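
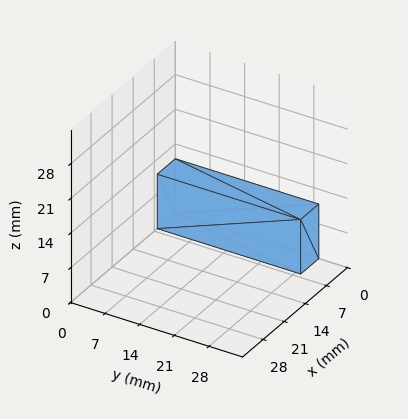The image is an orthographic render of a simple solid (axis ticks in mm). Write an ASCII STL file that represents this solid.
Reading the render: the shape is a rectangular box, roughly 6 × 29 mm footprint and 11 mm tall (dimensions read to the nearest mm from the axis ticks). For the STL, each face is triangulated and given an outward normal.

solid part
  facet normal 0.0000 0.0000 -1.0000
    outer loop
      vertex 6.0 29.0 0.0
      vertex 6.0 0.0 0.0
      vertex 0.0 0.0 0.0
    endloop
  endfacet
  facet normal 0.0000 0.0000 -1.0000
    outer loop
      vertex 0.0 29.0 0.0
      vertex 6.0 29.0 0.0
      vertex 0.0 0.0 0.0
    endloop
  endfacet
  facet normal 0.0000 0.0000 1.0000
    outer loop
      vertex 0.0 0.0 11.0
      vertex 6.0 0.0 11.0
      vertex 6.0 29.0 11.0
    endloop
  endfacet
  facet normal 0.0000 0.0000 1.0000
    outer loop
      vertex 0.0 0.0 11.0
      vertex 6.0 29.0 11.0
      vertex 0.0 29.0 11.0
    endloop
  endfacet
  facet normal 0.0000 -1.0000 0.0000
    outer loop
      vertex 0.0 0.0 0.0
      vertex 6.0 0.0 0.0
      vertex 6.0 0.0 11.0
    endloop
  endfacet
  facet normal 0.0000 -1.0000 0.0000
    outer loop
      vertex 0.0 0.0 0.0
      vertex 6.0 0.0 11.0
      vertex 0.0 0.0 11.0
    endloop
  endfacet
  facet normal 0.0000 1.0000 0.0000
    outer loop
      vertex 6.0 29.0 11.0
      vertex 6.0 29.0 0.0
      vertex 0.0 29.0 0.0
    endloop
  endfacet
  facet normal 0.0000 1.0000 0.0000
    outer loop
      vertex 0.0 29.0 11.0
      vertex 6.0 29.0 11.0
      vertex 0.0 29.0 0.0
    endloop
  endfacet
  facet normal -1.0000 0.0000 0.0000
    outer loop
      vertex 0.0 29.0 11.0
      vertex 0.0 29.0 0.0
      vertex 0.0 0.0 0.0
    endloop
  endfacet
  facet normal -1.0000 0.0000 0.0000
    outer loop
      vertex 0.0 0.0 11.0
      vertex 0.0 29.0 11.0
      vertex 0.0 0.0 0.0
    endloop
  endfacet
  facet normal 1.0000 0.0000 0.0000
    outer loop
      vertex 6.0 0.0 0.0
      vertex 6.0 29.0 0.0
      vertex 6.0 29.0 11.0
    endloop
  endfacet
  facet normal 1.0000 0.0000 0.0000
    outer loop
      vertex 6.0 0.0 0.0
      vertex 6.0 29.0 11.0
      vertex 6.0 0.0 11.0
    endloop
  endfacet
endsolid part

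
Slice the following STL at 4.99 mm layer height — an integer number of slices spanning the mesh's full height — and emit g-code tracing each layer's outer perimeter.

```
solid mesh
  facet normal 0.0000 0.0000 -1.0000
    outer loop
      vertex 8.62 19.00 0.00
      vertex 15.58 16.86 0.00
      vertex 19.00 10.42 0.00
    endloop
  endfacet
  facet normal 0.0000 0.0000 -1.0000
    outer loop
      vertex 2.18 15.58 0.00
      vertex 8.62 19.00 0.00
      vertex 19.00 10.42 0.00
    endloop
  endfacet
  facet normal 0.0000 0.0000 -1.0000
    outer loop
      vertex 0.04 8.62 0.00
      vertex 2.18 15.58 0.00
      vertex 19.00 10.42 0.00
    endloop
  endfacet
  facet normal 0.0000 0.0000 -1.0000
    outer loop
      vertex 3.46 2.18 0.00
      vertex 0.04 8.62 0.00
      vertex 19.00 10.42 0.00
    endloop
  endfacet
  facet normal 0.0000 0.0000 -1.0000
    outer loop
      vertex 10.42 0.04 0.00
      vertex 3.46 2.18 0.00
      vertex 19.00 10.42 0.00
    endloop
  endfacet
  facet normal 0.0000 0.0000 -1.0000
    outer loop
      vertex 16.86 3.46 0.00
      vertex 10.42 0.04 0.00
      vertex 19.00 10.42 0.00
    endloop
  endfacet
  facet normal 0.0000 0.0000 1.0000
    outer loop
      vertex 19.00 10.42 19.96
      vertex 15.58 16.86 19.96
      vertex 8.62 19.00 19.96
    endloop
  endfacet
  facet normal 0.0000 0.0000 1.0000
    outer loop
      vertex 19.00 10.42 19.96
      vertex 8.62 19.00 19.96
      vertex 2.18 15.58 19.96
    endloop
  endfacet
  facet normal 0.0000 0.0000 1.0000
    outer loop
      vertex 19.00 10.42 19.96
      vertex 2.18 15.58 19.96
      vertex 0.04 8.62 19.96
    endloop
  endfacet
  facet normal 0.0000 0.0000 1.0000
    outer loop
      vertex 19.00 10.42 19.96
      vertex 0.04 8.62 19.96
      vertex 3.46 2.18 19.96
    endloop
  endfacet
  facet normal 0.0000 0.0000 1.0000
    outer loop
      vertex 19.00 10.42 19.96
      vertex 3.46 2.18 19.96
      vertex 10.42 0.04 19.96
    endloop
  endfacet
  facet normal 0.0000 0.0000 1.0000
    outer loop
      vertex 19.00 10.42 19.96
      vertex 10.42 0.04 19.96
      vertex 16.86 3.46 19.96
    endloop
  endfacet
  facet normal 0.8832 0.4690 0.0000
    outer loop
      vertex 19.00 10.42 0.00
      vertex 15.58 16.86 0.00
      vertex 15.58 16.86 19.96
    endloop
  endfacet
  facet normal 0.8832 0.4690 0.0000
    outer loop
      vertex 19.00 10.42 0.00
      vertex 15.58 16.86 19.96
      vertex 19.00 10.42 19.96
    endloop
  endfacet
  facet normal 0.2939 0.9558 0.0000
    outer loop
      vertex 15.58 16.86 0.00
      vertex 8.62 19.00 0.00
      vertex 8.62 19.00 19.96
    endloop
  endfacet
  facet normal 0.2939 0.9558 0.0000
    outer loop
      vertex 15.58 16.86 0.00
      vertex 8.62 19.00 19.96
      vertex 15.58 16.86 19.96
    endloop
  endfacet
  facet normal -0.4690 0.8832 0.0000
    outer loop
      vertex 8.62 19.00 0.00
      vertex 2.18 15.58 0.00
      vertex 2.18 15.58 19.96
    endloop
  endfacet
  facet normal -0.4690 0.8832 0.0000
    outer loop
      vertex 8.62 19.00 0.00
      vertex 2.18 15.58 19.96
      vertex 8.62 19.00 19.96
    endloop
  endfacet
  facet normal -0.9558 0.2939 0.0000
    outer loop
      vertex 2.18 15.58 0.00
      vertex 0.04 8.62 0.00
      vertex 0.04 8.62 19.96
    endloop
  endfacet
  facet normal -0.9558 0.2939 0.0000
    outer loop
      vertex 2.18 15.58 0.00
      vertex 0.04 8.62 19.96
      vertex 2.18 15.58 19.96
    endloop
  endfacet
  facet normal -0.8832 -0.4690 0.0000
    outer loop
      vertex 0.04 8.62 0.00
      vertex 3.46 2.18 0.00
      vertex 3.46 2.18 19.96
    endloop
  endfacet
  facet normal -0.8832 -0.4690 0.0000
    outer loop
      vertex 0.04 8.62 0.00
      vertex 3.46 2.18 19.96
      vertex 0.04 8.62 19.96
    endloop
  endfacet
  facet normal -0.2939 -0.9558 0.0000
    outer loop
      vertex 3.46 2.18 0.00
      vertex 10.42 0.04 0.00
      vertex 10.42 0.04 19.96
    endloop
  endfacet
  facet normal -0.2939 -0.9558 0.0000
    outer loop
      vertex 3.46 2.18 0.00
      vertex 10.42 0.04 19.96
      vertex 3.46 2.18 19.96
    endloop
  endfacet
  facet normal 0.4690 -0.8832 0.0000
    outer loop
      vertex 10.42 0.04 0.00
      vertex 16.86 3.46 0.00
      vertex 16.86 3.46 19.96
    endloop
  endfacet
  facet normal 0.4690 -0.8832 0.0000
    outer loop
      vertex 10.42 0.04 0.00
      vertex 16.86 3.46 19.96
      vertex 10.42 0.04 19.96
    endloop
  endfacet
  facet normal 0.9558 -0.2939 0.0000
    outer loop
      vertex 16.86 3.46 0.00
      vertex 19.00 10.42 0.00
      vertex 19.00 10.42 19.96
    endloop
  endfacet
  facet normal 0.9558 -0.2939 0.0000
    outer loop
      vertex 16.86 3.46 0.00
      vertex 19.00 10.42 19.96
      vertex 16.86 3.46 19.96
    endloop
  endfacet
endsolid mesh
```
; perimeter-only toolpath
G21 ; units = mm
G90 ; absolute positioning
G28 ; home
; layer 1
G0 Z4.99
G0 X19.00 Y10.42
G1 X15.58 Y16.86
G1 X8.62 Y19.00
G1 X2.18 Y15.58
G1 X0.04 Y8.62
G1 X3.46 Y2.18
G1 X10.42 Y0.04
G1 X16.86 Y3.46
G1 X19.00 Y10.42
; layer 2
G0 Z9.98
G0 X19.00 Y10.42
G1 X15.58 Y16.86
G1 X8.62 Y19.00
G1 X2.18 Y15.58
G1 X0.04 Y8.62
G1 X3.46 Y2.18
G1 X10.42 Y0.04
G1 X16.86 Y3.46
G1 X19.00 Y10.42
; layer 3
G0 Z14.97
G0 X19.00 Y10.42
G1 X15.58 Y16.86
G1 X8.62 Y19.00
G1 X2.18 Y15.58
G1 X0.04 Y8.62
G1 X3.46 Y2.18
G1 X10.42 Y0.04
G1 X16.86 Y3.46
G1 X19.00 Y10.42
; layer 4
G0 Z19.96
G0 X19.00 Y10.42
G1 X15.58 Y16.86
G1 X8.62 Y19.00
G1 X2.18 Y15.58
G1 X0.04 Y8.62
G1 X3.46 Y2.18
G1 X10.42 Y0.04
G1 X16.86 Y3.46
G1 X19.00 Y10.42
M2 ; end

The solid is a regular 8-sided prism (a cylinder approximated with 8 flat sides), circumscribed radius ≈ 9.52 mm, height ≈ 20 mm. Slicing at Δz = 4.99 mm — 4 equal slices spanning the solid's height, so layer i sits at z = i·h/4 — gives 4 non-empty perimeters. Each is a 8-segment closed polygon; G0 lifts to the layer z and rapids to the start vertex, then G1 traces the edges.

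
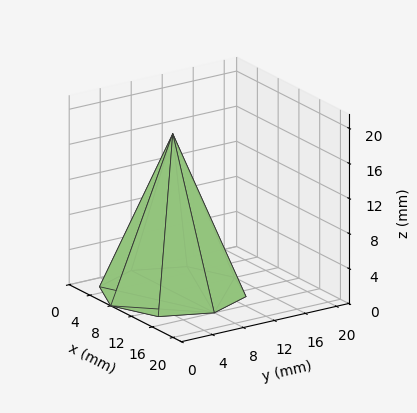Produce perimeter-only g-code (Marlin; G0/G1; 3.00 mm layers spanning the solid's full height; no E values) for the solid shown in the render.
Reading the render: the shape is a regular 8-sided pyramid, base circumscribed radius ≈ 8 mm, apex at z ≈ 18 mm (dimensions read to the nearest mm from the axis ticks). For the g-code, the solid's height is divided into equal slices at the stated Δz and each level perimeter traced with G1 moves after a G0 lift.

; perimeter-only toolpath
G21 ; units = mm
G90 ; absolute positioning
G28 ; home
; layer 1
G0 Z3.00
G0 X14.67 Y8.00
G1 X12.72 Y12.72
G1 X8.00 Y14.67
G1 X3.28 Y12.72
G1 X1.33 Y8.00
G1 X3.28 Y3.28
G1 X8.00 Y1.33
G1 X12.72 Y3.28
G1 X14.67 Y8.00
; layer 2
G0 Z6.00
G0 X13.33 Y8.00
G1 X11.77 Y11.77
G1 X8.00 Y13.33
G1 X4.23 Y11.77
G1 X2.67 Y8.00
G1 X4.23 Y4.23
G1 X8.00 Y2.67
G1 X11.77 Y4.23
G1 X13.33 Y8.00
; layer 3
G0 Z9.00
G0 X12.00 Y8.00
G1 X10.83 Y10.83
G1 X8.00 Y12.00
G1 X5.17 Y10.83
G1 X4.00 Y8.00
G1 X5.17 Y5.17
G1 X8.00 Y4.00
G1 X10.83 Y5.17
G1 X12.00 Y8.00
; layer 4
G0 Z12.00
G0 X10.67 Y8.00
G1 X9.89 Y9.89
G1 X8.00 Y10.67
G1 X6.11 Y9.89
G1 X5.33 Y8.00
G1 X6.11 Y6.11
G1 X8.00 Y5.33
G1 X9.89 Y6.11
G1 X10.67 Y8.00
; layer 5
G0 Z15.00
G0 X9.33 Y8.00
G1 X8.94 Y8.94
G1 X8.00 Y9.33
G1 X7.06 Y8.94
G1 X6.67 Y8.00
G1 X7.06 Y7.06
G1 X8.00 Y6.67
G1 X8.94 Y7.06
G1 X9.33 Y8.00
M2 ; end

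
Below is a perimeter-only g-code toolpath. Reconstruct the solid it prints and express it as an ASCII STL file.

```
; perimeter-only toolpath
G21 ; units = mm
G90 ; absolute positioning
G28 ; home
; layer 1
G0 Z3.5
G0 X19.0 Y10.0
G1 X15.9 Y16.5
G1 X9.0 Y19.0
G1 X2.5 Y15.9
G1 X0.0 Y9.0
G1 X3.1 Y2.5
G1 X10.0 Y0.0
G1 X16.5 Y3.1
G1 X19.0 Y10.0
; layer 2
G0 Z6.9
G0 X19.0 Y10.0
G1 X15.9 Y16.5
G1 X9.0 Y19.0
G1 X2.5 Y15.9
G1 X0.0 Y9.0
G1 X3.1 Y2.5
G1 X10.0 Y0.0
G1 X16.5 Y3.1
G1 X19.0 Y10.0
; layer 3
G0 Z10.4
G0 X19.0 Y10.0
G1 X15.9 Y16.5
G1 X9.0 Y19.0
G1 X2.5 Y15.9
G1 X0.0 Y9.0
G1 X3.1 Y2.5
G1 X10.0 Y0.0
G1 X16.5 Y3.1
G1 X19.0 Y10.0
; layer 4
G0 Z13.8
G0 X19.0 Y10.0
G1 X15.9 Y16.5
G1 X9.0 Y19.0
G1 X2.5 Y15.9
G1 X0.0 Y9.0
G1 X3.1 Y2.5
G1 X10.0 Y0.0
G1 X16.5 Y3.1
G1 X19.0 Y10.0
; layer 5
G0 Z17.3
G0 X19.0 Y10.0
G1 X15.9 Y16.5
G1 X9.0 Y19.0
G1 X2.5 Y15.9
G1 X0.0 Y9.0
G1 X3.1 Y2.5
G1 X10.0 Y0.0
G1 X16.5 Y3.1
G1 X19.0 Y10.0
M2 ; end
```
solid part
  facet normal 0.0000 0.0000 -1.0000
    outer loop
      vertex 9.0 19.0 0.0
      vertex 15.9 16.5 0.0
      vertex 19.0 10.0 0.0
    endloop
  endfacet
  facet normal 0.0000 0.0000 -1.0000
    outer loop
      vertex 2.5 15.9 0.0
      vertex 9.0 19.0 0.0
      vertex 19.0 10.0 0.0
    endloop
  endfacet
  facet normal 0.0000 0.0000 -1.0000
    outer loop
      vertex 0.0 9.0 0.0
      vertex 2.5 15.9 0.0
      vertex 19.0 10.0 0.0
    endloop
  endfacet
  facet normal 0.0000 0.0000 -1.0000
    outer loop
      vertex 3.1 2.5 0.0
      vertex 0.0 9.0 0.0
      vertex 19.0 10.0 0.0
    endloop
  endfacet
  facet normal 0.0000 0.0000 -1.0000
    outer loop
      vertex 10.0 0.0 0.0
      vertex 3.1 2.5 0.0
      vertex 19.0 10.0 0.0
    endloop
  endfacet
  facet normal 0.0000 0.0000 -1.0000
    outer loop
      vertex 16.5 3.1 0.0
      vertex 10.0 0.0 0.0
      vertex 19.0 10.0 0.0
    endloop
  endfacet
  facet normal 0.0000 0.0000 1.0000
    outer loop
      vertex 19.0 10.0 17.3
      vertex 15.9 16.5 17.3
      vertex 9.0 19.0 17.3
    endloop
  endfacet
  facet normal 0.0000 0.0000 1.0000
    outer loop
      vertex 19.0 10.0 17.3
      vertex 9.0 19.0 17.3
      vertex 2.5 15.9 17.3
    endloop
  endfacet
  facet normal 0.0000 0.0000 1.0000
    outer loop
      vertex 19.0 10.0 17.3
      vertex 2.5 15.9 17.3
      vertex 0.0 9.0 17.3
    endloop
  endfacet
  facet normal 0.0000 0.0000 1.0000
    outer loop
      vertex 19.0 10.0 17.3
      vertex 0.0 9.0 17.3
      vertex 3.1 2.5 17.3
    endloop
  endfacet
  facet normal 0.0000 0.0000 1.0000
    outer loop
      vertex 19.0 10.0 17.3
      vertex 3.1 2.5 17.3
      vertex 10.0 0.0 17.3
    endloop
  endfacet
  facet normal 0.0000 0.0000 1.0000
    outer loop
      vertex 19.0 10.0 17.3
      vertex 10.0 0.0 17.3
      vertex 16.5 3.1 17.3
    endloop
  endfacet
  facet normal 0.9026 0.4305 0.0000
    outer loop
      vertex 19.0 10.0 0.0
      vertex 15.9 16.5 0.0
      vertex 15.9 16.5 17.3
    endloop
  endfacet
  facet normal 0.9026 0.4305 0.0000
    outer loop
      vertex 19.0 10.0 0.0
      vertex 15.9 16.5 17.3
      vertex 19.0 10.0 17.3
    endloop
  endfacet
  facet normal 0.3406 0.9402 0.0000
    outer loop
      vertex 15.9 16.5 0.0
      vertex 9.0 19.0 0.0
      vertex 9.0 19.0 17.3
    endloop
  endfacet
  facet normal 0.3406 0.9402 0.0000
    outer loop
      vertex 15.9 16.5 0.0
      vertex 9.0 19.0 17.3
      vertex 15.9 16.5 17.3
    endloop
  endfacet
  facet normal -0.4305 0.9026 0.0000
    outer loop
      vertex 9.0 19.0 0.0
      vertex 2.5 15.9 0.0
      vertex 2.5 15.9 17.3
    endloop
  endfacet
  facet normal -0.4305 0.9026 0.0000
    outer loop
      vertex 9.0 19.0 0.0
      vertex 2.5 15.9 17.3
      vertex 9.0 19.0 17.3
    endloop
  endfacet
  facet normal -0.9402 0.3406 0.0000
    outer loop
      vertex 2.5 15.9 0.0
      vertex 0.0 9.0 0.0
      vertex 0.0 9.0 17.3
    endloop
  endfacet
  facet normal -0.9402 0.3406 0.0000
    outer loop
      vertex 2.5 15.9 0.0
      vertex 0.0 9.0 17.3
      vertex 2.5 15.9 17.3
    endloop
  endfacet
  facet normal -0.9026 -0.4305 0.0000
    outer loop
      vertex 0.0 9.0 0.0
      vertex 3.1 2.5 0.0
      vertex 3.1 2.5 17.3
    endloop
  endfacet
  facet normal -0.9026 -0.4305 0.0000
    outer loop
      vertex 0.0 9.0 0.0
      vertex 3.1 2.5 17.3
      vertex 0.0 9.0 17.3
    endloop
  endfacet
  facet normal -0.3406 -0.9402 0.0000
    outer loop
      vertex 3.1 2.5 0.0
      vertex 10.0 0.0 0.0
      vertex 10.0 0.0 17.3
    endloop
  endfacet
  facet normal -0.3406 -0.9402 0.0000
    outer loop
      vertex 3.1 2.5 0.0
      vertex 10.0 0.0 17.3
      vertex 3.1 2.5 17.3
    endloop
  endfacet
  facet normal 0.4305 -0.9026 0.0000
    outer loop
      vertex 10.0 0.0 0.0
      vertex 16.5 3.1 0.0
      vertex 16.5 3.1 17.3
    endloop
  endfacet
  facet normal 0.4305 -0.9026 0.0000
    outer loop
      vertex 10.0 0.0 0.0
      vertex 16.5 3.1 17.3
      vertex 10.0 0.0 17.3
    endloop
  endfacet
  facet normal 0.9402 -0.3406 0.0000
    outer loop
      vertex 16.5 3.1 0.0
      vertex 19.0 10.0 0.0
      vertex 19.0 10.0 17.3
    endloop
  endfacet
  facet normal 0.9402 -0.3406 0.0000
    outer loop
      vertex 16.5 3.1 0.0
      vertex 19.0 10.0 17.3
      vertex 16.5 3.1 17.3
    endloop
  endfacet
endsolid part

The G0 Z moves step by Δz≈3.5 mm. Every layer's G1 loop is the same polygon, so the solid is a straight extrusion of it from z=0 to z≈17.3. Closing with flat bottom and top caps and triangulating gives 28 facets — a regular 8-sided prism (a cylinder approximated with 8 flat sides), circumscribed radius ≈ 9.5 mm, height ≈ 17.3 mm.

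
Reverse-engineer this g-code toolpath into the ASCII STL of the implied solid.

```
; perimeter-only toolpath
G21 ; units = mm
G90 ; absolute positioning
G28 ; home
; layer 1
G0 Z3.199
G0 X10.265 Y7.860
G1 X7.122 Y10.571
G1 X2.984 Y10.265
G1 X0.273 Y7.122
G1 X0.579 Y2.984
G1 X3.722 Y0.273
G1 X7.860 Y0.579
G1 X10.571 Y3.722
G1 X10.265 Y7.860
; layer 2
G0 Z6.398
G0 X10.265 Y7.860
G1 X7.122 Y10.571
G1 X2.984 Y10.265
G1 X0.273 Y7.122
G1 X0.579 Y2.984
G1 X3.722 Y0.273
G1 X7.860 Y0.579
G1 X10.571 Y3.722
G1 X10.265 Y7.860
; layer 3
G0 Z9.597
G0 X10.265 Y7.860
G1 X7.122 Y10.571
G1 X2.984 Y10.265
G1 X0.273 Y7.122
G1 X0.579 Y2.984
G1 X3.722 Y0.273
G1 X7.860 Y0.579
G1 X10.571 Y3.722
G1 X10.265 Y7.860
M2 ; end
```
solid part
  facet normal 0.0000 0.0000 -1.0000
    outer loop
      vertex 2.984 10.265 0.000
      vertex 7.122 10.571 0.000
      vertex 10.265 7.860 0.000
    endloop
  endfacet
  facet normal 0.0000 0.0000 -1.0000
    outer loop
      vertex 0.273 7.122 0.000
      vertex 2.984 10.265 0.000
      vertex 10.265 7.860 0.000
    endloop
  endfacet
  facet normal 0.0000 0.0000 -1.0000
    outer loop
      vertex 0.579 2.984 0.000
      vertex 0.273 7.122 0.000
      vertex 10.265 7.860 0.000
    endloop
  endfacet
  facet normal 0.0000 0.0000 -1.0000
    outer loop
      vertex 3.722 0.273 0.000
      vertex 0.579 2.984 0.000
      vertex 10.265 7.860 0.000
    endloop
  endfacet
  facet normal 0.0000 0.0000 -1.0000
    outer loop
      vertex 7.860 0.579 0.000
      vertex 3.722 0.273 0.000
      vertex 10.265 7.860 0.000
    endloop
  endfacet
  facet normal 0.0000 0.0000 -1.0000
    outer loop
      vertex 10.571 3.722 0.000
      vertex 7.860 0.579 0.000
      vertex 10.265 7.860 0.000
    endloop
  endfacet
  facet normal 0.0000 0.0000 1.0000
    outer loop
      vertex 10.265 7.860 9.597
      vertex 7.122 10.571 9.597
      vertex 2.984 10.265 9.597
    endloop
  endfacet
  facet normal 0.0000 0.0000 1.0000
    outer loop
      vertex 10.265 7.860 9.597
      vertex 2.984 10.265 9.597
      vertex 0.273 7.122 9.597
    endloop
  endfacet
  facet normal 0.0000 0.0000 1.0000
    outer loop
      vertex 10.265 7.860 9.597
      vertex 0.273 7.122 9.597
      vertex 0.579 2.984 9.597
    endloop
  endfacet
  facet normal 0.0000 0.0000 1.0000
    outer loop
      vertex 10.265 7.860 9.597
      vertex 0.579 2.984 9.597
      vertex 3.722 0.273 9.597
    endloop
  endfacet
  facet normal 0.0000 0.0000 1.0000
    outer loop
      vertex 10.265 7.860 9.597
      vertex 3.722 0.273 9.597
      vertex 7.860 0.579 9.597
    endloop
  endfacet
  facet normal 0.0000 0.0000 1.0000
    outer loop
      vertex 10.265 7.860 9.597
      vertex 7.860 0.579 9.597
      vertex 10.571 3.722 9.597
    endloop
  endfacet
  facet normal 0.6531 0.7572 0.0000
    outer loop
      vertex 10.265 7.860 0.000
      vertex 7.122 10.571 0.000
      vertex 7.122 10.571 9.597
    endloop
  endfacet
  facet normal 0.6531 0.7572 0.0000
    outer loop
      vertex 10.265 7.860 0.000
      vertex 7.122 10.571 9.597
      vertex 10.265 7.860 9.597
    endloop
  endfacet
  facet normal -0.0737 0.9973 0.0000
    outer loop
      vertex 7.122 10.571 0.000
      vertex 2.984 10.265 0.000
      vertex 2.984 10.265 9.597
    endloop
  endfacet
  facet normal -0.0737 0.9973 0.0000
    outer loop
      vertex 7.122 10.571 0.000
      vertex 2.984 10.265 9.597
      vertex 7.122 10.571 9.597
    endloop
  endfacet
  facet normal -0.7572 0.6531 0.0000
    outer loop
      vertex 2.984 10.265 0.000
      vertex 0.273 7.122 0.000
      vertex 0.273 7.122 9.597
    endloop
  endfacet
  facet normal -0.7572 0.6531 0.0000
    outer loop
      vertex 2.984 10.265 0.000
      vertex 0.273 7.122 9.597
      vertex 2.984 10.265 9.597
    endloop
  endfacet
  facet normal -0.9973 -0.0737 0.0000
    outer loop
      vertex 0.273 7.122 0.000
      vertex 0.579 2.984 0.000
      vertex 0.579 2.984 9.597
    endloop
  endfacet
  facet normal -0.9973 -0.0737 0.0000
    outer loop
      vertex 0.273 7.122 0.000
      vertex 0.579 2.984 9.597
      vertex 0.273 7.122 9.597
    endloop
  endfacet
  facet normal -0.6531 -0.7572 0.0000
    outer loop
      vertex 0.579 2.984 0.000
      vertex 3.722 0.273 0.000
      vertex 3.722 0.273 9.597
    endloop
  endfacet
  facet normal -0.6531 -0.7572 0.0000
    outer loop
      vertex 0.579 2.984 0.000
      vertex 3.722 0.273 9.597
      vertex 0.579 2.984 9.597
    endloop
  endfacet
  facet normal 0.0737 -0.9973 0.0000
    outer loop
      vertex 3.722 0.273 0.000
      vertex 7.860 0.579 0.000
      vertex 7.860 0.579 9.597
    endloop
  endfacet
  facet normal 0.0737 -0.9973 0.0000
    outer loop
      vertex 3.722 0.273 0.000
      vertex 7.860 0.579 9.597
      vertex 3.722 0.273 9.597
    endloop
  endfacet
  facet normal 0.7572 -0.6531 0.0000
    outer loop
      vertex 7.860 0.579 0.000
      vertex 10.571 3.722 0.000
      vertex 10.571 3.722 9.597
    endloop
  endfacet
  facet normal 0.7572 -0.6531 0.0000
    outer loop
      vertex 7.860 0.579 0.000
      vertex 10.571 3.722 9.597
      vertex 7.860 0.579 9.597
    endloop
  endfacet
  facet normal 0.9973 0.0737 0.0000
    outer loop
      vertex 10.571 3.722 0.000
      vertex 10.265 7.860 0.000
      vertex 10.265 7.860 9.597
    endloop
  endfacet
  facet normal 0.9973 0.0737 0.0000
    outer loop
      vertex 10.571 3.722 0.000
      vertex 10.265 7.860 9.597
      vertex 10.571 3.722 9.597
    endloop
  endfacet
endsolid part

The G0 Z moves step by Δz≈3.199 mm. Every layer's G1 loop is the same polygon, so the solid is a straight extrusion of it from z=0 to z≈9.6. Closing with flat bottom and top caps and triangulating gives 28 facets — a regular 8-sided prism (a cylinder approximated with 8 flat sides), circumscribed radius ≈ 5.42 mm, height ≈ 9.6 mm.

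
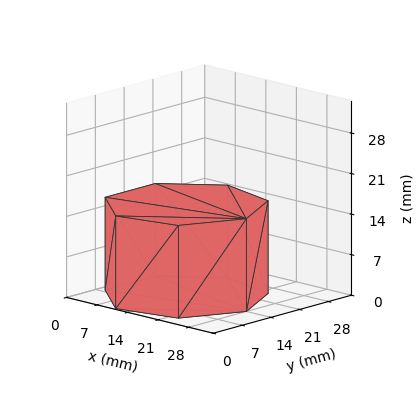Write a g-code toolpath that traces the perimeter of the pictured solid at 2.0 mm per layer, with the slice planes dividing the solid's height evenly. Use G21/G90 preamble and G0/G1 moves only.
Reading the render: the shape is a regular 7-sided prism (a cylinder approximated with 7 flat sides), circumscribed radius ≈ 14 mm, height ≈ 16 mm (dimensions read to the nearest mm from the axis ticks). For the g-code, the solid's height is divided into equal slices at the stated Δz and each level perimeter traced with G1 moves after a G0 lift.

; perimeter-only toolpath
G21 ; units = mm
G90 ; absolute positioning
G28 ; home
; layer 1
G0 Z2.0
G0 X28.0 Y14.0
G1 X22.7 Y24.9
G1 X10.9 Y27.6
G1 X1.4 Y20.1
G1 X1.4 Y7.9
G1 X10.9 Y0.4
G1 X22.7 Y3.1
G1 X28.0 Y14.0
; layer 2
G0 Z4.0
G0 X28.0 Y14.0
G1 X22.7 Y24.9
G1 X10.9 Y27.6
G1 X1.4 Y20.1
G1 X1.4 Y7.9
G1 X10.9 Y0.4
G1 X22.7 Y3.1
G1 X28.0 Y14.0
; layer 3
G0 Z6.0
G0 X28.0 Y14.0
G1 X22.7 Y24.9
G1 X10.9 Y27.6
G1 X1.4 Y20.1
G1 X1.4 Y7.9
G1 X10.9 Y0.4
G1 X22.7 Y3.1
G1 X28.0 Y14.0
; layer 4
G0 Z8.0
G0 X28.0 Y14.0
G1 X22.7 Y24.9
G1 X10.9 Y27.6
G1 X1.4 Y20.1
G1 X1.4 Y7.9
G1 X10.9 Y0.4
G1 X22.7 Y3.1
G1 X28.0 Y14.0
; layer 5
G0 Z10.0
G0 X28.0 Y14.0
G1 X22.7 Y24.9
G1 X10.9 Y27.6
G1 X1.4 Y20.1
G1 X1.4 Y7.9
G1 X10.9 Y0.4
G1 X22.7 Y3.1
G1 X28.0 Y14.0
; layer 6
G0 Z12.0
G0 X28.0 Y14.0
G1 X22.7 Y24.9
G1 X10.9 Y27.6
G1 X1.4 Y20.1
G1 X1.4 Y7.9
G1 X10.9 Y0.4
G1 X22.7 Y3.1
G1 X28.0 Y14.0
; layer 7
G0 Z14.0
G0 X28.0 Y14.0
G1 X22.7 Y24.9
G1 X10.9 Y27.6
G1 X1.4 Y20.1
G1 X1.4 Y7.9
G1 X10.9 Y0.4
G1 X22.7 Y3.1
G1 X28.0 Y14.0
; layer 8
G0 Z16.0
G0 X28.0 Y14.0
G1 X22.7 Y24.9
G1 X10.9 Y27.6
G1 X1.4 Y20.1
G1 X1.4 Y7.9
G1 X10.9 Y0.4
G1 X22.7 Y3.1
G1 X28.0 Y14.0
M2 ; end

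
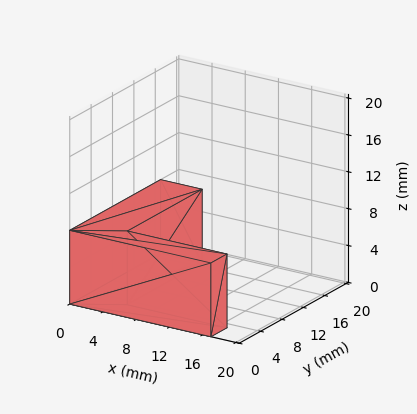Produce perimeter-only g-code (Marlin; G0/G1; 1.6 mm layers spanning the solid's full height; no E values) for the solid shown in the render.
Reading the render: the shape is an L-shaped prism: outer 17 × 17 mm, arm thicknesses ≈ 3 mm (horizontal) and 5 mm (vertical), extruded 8 mm in z (dimensions read to the nearest mm from the axis ticks). For the g-code, the solid's height is divided into equal slices at the stated Δz and each level perimeter traced with G1 moves after a G0 lift.

; perimeter-only toolpath
G21 ; units = mm
G90 ; absolute positioning
G28 ; home
; layer 1
G0 Z1.6
G0 X0.0 Y0.0
G1 X17.0 Y0.0
G1 X17.0 Y3.0
G1 X5.0 Y3.0
G1 X5.0 Y17.0
G1 X0.0 Y17.0
G1 X0.0 Y0.0
; layer 2
G0 Z3.2
G0 X0.0 Y0.0
G1 X17.0 Y0.0
G1 X17.0 Y3.0
G1 X5.0 Y3.0
G1 X5.0 Y17.0
G1 X0.0 Y17.0
G1 X0.0 Y0.0
; layer 3
G0 Z4.8
G0 X0.0 Y0.0
G1 X17.0 Y0.0
G1 X17.0 Y3.0
G1 X5.0 Y3.0
G1 X5.0 Y17.0
G1 X0.0 Y17.0
G1 X0.0 Y0.0
; layer 4
G0 Z6.4
G0 X0.0 Y0.0
G1 X17.0 Y0.0
G1 X17.0 Y3.0
G1 X5.0 Y3.0
G1 X5.0 Y17.0
G1 X0.0 Y17.0
G1 X0.0 Y0.0
; layer 5
G0 Z8.0
G0 X0.0 Y0.0
G1 X17.0 Y0.0
G1 X17.0 Y3.0
G1 X5.0 Y3.0
G1 X5.0 Y17.0
G1 X0.0 Y17.0
G1 X0.0 Y0.0
M2 ; end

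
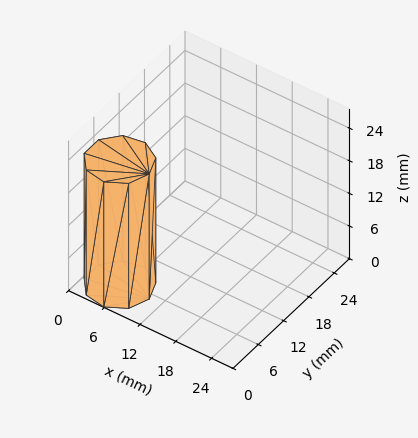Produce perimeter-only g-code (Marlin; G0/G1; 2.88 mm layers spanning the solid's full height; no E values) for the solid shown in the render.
Reading the render: the shape is a regular 9-sided prism (a cylinder approximated with 9 flat sides), circumscribed radius ≈ 5 mm, height ≈ 23 mm (dimensions read to the nearest mm from the axis ticks). For the g-code, the solid's height is divided into equal slices at the stated Δz and each level perimeter traced with G1 moves after a G0 lift.

; perimeter-only toolpath
G21 ; units = mm
G90 ; absolute positioning
G28 ; home
; layer 1
G0 Z2.88
G0 X10.00 Y5.00
G1 X8.83 Y8.21
G1 X5.87 Y9.92
G1 X2.50 Y9.33
G1 X0.30 Y6.71
G1 X0.30 Y3.29
G1 X2.50 Y0.67
G1 X5.87 Y0.08
G1 X8.83 Y1.79
G1 X10.00 Y5.00
; layer 2
G0 Z5.75
G0 X10.00 Y5.00
G1 X8.83 Y8.21
G1 X5.87 Y9.92
G1 X2.50 Y9.33
G1 X0.30 Y6.71
G1 X0.30 Y3.29
G1 X2.50 Y0.67
G1 X5.87 Y0.08
G1 X8.83 Y1.79
G1 X10.00 Y5.00
; layer 3
G0 Z8.62
G0 X10.00 Y5.00
G1 X8.83 Y8.21
G1 X5.87 Y9.92
G1 X2.50 Y9.33
G1 X0.30 Y6.71
G1 X0.30 Y3.29
G1 X2.50 Y0.67
G1 X5.87 Y0.08
G1 X8.83 Y1.79
G1 X10.00 Y5.00
; layer 4
G0 Z11.50
G0 X10.00 Y5.00
G1 X8.83 Y8.21
G1 X5.87 Y9.92
G1 X2.50 Y9.33
G1 X0.30 Y6.71
G1 X0.30 Y3.29
G1 X2.50 Y0.67
G1 X5.87 Y0.08
G1 X8.83 Y1.79
G1 X10.00 Y5.00
; layer 5
G0 Z14.38
G0 X10.00 Y5.00
G1 X8.83 Y8.21
G1 X5.87 Y9.92
G1 X2.50 Y9.33
G1 X0.30 Y6.71
G1 X0.30 Y3.29
G1 X2.50 Y0.67
G1 X5.87 Y0.08
G1 X8.83 Y1.79
G1 X10.00 Y5.00
; layer 6
G0 Z17.25
G0 X10.00 Y5.00
G1 X8.83 Y8.21
G1 X5.87 Y9.92
G1 X2.50 Y9.33
G1 X0.30 Y6.71
G1 X0.30 Y3.29
G1 X2.50 Y0.67
G1 X5.87 Y0.08
G1 X8.83 Y1.79
G1 X10.00 Y5.00
; layer 7
G0 Z20.12
G0 X10.00 Y5.00
G1 X8.83 Y8.21
G1 X5.87 Y9.92
G1 X2.50 Y9.33
G1 X0.30 Y6.71
G1 X0.30 Y3.29
G1 X2.50 Y0.67
G1 X5.87 Y0.08
G1 X8.83 Y1.79
G1 X10.00 Y5.00
; layer 8
G0 Z23.00
G0 X10.00 Y5.00
G1 X8.83 Y8.21
G1 X5.87 Y9.92
G1 X2.50 Y9.33
G1 X0.30 Y6.71
G1 X0.30 Y3.29
G1 X2.50 Y0.67
G1 X5.87 Y0.08
G1 X8.83 Y1.79
G1 X10.00 Y5.00
M2 ; end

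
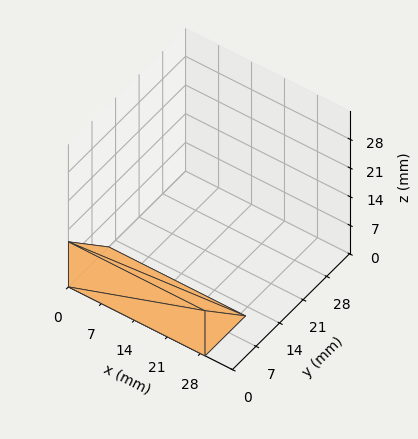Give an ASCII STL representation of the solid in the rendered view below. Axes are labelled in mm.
Reading the render: the shape is a wedge (ramp): 29 × 12 mm base, rising to 11 mm along the y=0 edge and sloping linearly to z=0 at y=12 (dimensions read to the nearest mm from the axis ticks). For the STL, each face is triangulated and given an outward normal.

solid part
  facet normal 0.0000 0.0000 -1.0000
    outer loop
      vertex 29.000 12.000 0.000
      vertex 29.000 0.000 0.000
      vertex 0.000 0.000 0.000
    endloop
  endfacet
  facet normal 0.0000 0.0000 -1.0000
    outer loop
      vertex 0.000 12.000 0.000
      vertex 29.000 12.000 0.000
      vertex 0.000 0.000 0.000
    endloop
  endfacet
  facet normal 0.0000 -1.0000 0.0000
    outer loop
      vertex 0.000 0.000 0.000
      vertex 29.000 0.000 0.000
      vertex 29.000 0.000 11.000
    endloop
  endfacet
  facet normal 0.0000 -1.0000 0.0000
    outer loop
      vertex 0.000 0.000 0.000
      vertex 29.000 0.000 11.000
      vertex 0.000 0.000 11.000
    endloop
  endfacet
  facet normal 0.0000 0.6757 0.7372
    outer loop
      vertex 0.000 0.000 11.000
      vertex 29.000 0.000 11.000
      vertex 29.000 12.000 0.000
    endloop
  endfacet
  facet normal 0.0000 0.6757 0.7372
    outer loop
      vertex 0.000 0.000 11.000
      vertex 29.000 12.000 0.000
      vertex 0.000 12.000 0.000
    endloop
  endfacet
  facet normal -1.0000 0.0000 0.0000
    outer loop
      vertex 0.000 0.000 11.000
      vertex 0.000 12.000 0.000
      vertex 0.000 0.000 0.000
    endloop
  endfacet
  facet normal 1.0000 0.0000 0.0000
    outer loop
      vertex 29.000 0.000 0.000
      vertex 29.000 12.000 0.000
      vertex 29.000 0.000 11.000
    endloop
  endfacet
endsolid part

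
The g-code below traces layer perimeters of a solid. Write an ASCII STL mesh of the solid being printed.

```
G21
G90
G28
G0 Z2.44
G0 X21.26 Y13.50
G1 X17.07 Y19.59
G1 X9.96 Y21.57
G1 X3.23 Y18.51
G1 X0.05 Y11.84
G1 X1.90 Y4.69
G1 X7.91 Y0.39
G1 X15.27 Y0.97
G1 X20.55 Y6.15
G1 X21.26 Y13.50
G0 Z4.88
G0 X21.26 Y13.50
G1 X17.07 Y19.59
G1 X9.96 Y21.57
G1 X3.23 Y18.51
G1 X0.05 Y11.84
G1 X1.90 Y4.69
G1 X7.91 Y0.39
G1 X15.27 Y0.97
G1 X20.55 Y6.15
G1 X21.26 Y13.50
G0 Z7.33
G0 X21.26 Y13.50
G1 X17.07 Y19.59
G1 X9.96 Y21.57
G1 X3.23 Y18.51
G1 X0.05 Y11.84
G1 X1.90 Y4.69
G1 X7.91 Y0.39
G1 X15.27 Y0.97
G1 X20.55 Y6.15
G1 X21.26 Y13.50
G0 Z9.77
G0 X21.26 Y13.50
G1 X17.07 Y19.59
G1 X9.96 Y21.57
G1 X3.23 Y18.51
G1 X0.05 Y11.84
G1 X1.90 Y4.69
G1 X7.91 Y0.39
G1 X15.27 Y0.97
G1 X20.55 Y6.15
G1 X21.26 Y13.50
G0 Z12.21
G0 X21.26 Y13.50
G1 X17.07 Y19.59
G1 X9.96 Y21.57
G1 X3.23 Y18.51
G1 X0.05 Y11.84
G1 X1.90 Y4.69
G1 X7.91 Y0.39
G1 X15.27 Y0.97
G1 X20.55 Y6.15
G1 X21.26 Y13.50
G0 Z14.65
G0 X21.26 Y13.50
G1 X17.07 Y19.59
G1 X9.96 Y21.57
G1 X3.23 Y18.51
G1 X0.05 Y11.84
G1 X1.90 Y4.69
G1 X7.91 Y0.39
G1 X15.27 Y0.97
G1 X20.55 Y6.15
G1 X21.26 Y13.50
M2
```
solid part
  facet normal 0.0000 0.0000 -1.0000
    outer loop
      vertex 9.96 21.57 0.00
      vertex 17.07 19.59 0.00
      vertex 21.26 13.50 0.00
    endloop
  endfacet
  facet normal 0.0000 0.0000 -1.0000
    outer loop
      vertex 3.23 18.51 0.00
      vertex 9.96 21.57 0.00
      vertex 21.26 13.50 0.00
    endloop
  endfacet
  facet normal 0.0000 0.0000 -1.0000
    outer loop
      vertex 0.05 11.84 0.00
      vertex 3.23 18.51 0.00
      vertex 21.26 13.50 0.00
    endloop
  endfacet
  facet normal 0.0000 0.0000 -1.0000
    outer loop
      vertex 1.90 4.69 0.00
      vertex 0.05 11.84 0.00
      vertex 21.26 13.50 0.00
    endloop
  endfacet
  facet normal 0.0000 0.0000 -1.0000
    outer loop
      vertex 7.91 0.39 0.00
      vertex 1.90 4.69 0.00
      vertex 21.26 13.50 0.00
    endloop
  endfacet
  facet normal 0.0000 0.0000 -1.0000
    outer loop
      vertex 15.27 0.97 0.00
      vertex 7.91 0.39 0.00
      vertex 21.26 13.50 0.00
    endloop
  endfacet
  facet normal 0.0000 0.0000 -1.0000
    outer loop
      vertex 20.55 6.15 0.00
      vertex 15.27 0.97 0.00
      vertex 21.26 13.50 0.00
    endloop
  endfacet
  facet normal 0.0000 0.0000 1.0000
    outer loop
      vertex 21.26 13.50 14.65
      vertex 17.07 19.59 14.65
      vertex 9.96 21.57 14.65
    endloop
  endfacet
  facet normal 0.0000 0.0000 1.0000
    outer loop
      vertex 21.26 13.50 14.65
      vertex 9.96 21.57 14.65
      vertex 3.23 18.51 14.65
    endloop
  endfacet
  facet normal 0.0000 0.0000 1.0000
    outer loop
      vertex 21.26 13.50 14.65
      vertex 3.23 18.51 14.65
      vertex 0.05 11.84 14.65
    endloop
  endfacet
  facet normal 0.0000 0.0000 1.0000
    outer loop
      vertex 21.26 13.50 14.65
      vertex 0.05 11.84 14.65
      vertex 1.90 4.69 14.65
    endloop
  endfacet
  facet normal 0.0000 0.0000 1.0000
    outer loop
      vertex 21.26 13.50 14.65
      vertex 1.90 4.69 14.65
      vertex 7.91 0.39 14.65
    endloop
  endfacet
  facet normal 0.0000 0.0000 1.0000
    outer loop
      vertex 21.26 13.50 14.65
      vertex 7.91 0.39 14.65
      vertex 15.27 0.97 14.65
    endloop
  endfacet
  facet normal 0.0000 0.0000 1.0000
    outer loop
      vertex 21.26 13.50 14.65
      vertex 15.27 0.97 14.65
      vertex 20.55 6.15 14.65
    endloop
  endfacet
  facet normal 0.8238 0.5668 0.0000
    outer loop
      vertex 21.26 13.50 0.00
      vertex 17.07 19.59 0.00
      vertex 17.07 19.59 14.65
    endloop
  endfacet
  facet normal 0.8238 0.5668 0.0000
    outer loop
      vertex 21.26 13.50 0.00
      vertex 17.07 19.59 14.65
      vertex 21.26 13.50 14.65
    endloop
  endfacet
  facet normal 0.2683 0.9633 0.0000
    outer loop
      vertex 17.07 19.59 0.00
      vertex 9.96 21.57 0.00
      vertex 9.96 21.57 14.65
    endloop
  endfacet
  facet normal 0.2683 0.9633 0.0000
    outer loop
      vertex 17.07 19.59 0.00
      vertex 9.96 21.57 14.65
      vertex 17.07 19.59 14.65
    endloop
  endfacet
  facet normal -0.4139 0.9103 0.0000
    outer loop
      vertex 9.96 21.57 0.00
      vertex 3.23 18.51 0.00
      vertex 3.23 18.51 14.65
    endloop
  endfacet
  facet normal -0.4139 0.9103 0.0000
    outer loop
      vertex 9.96 21.57 0.00
      vertex 3.23 18.51 14.65
      vertex 9.96 21.57 14.65
    endloop
  endfacet
  facet normal -0.9027 0.4304 0.0000
    outer loop
      vertex 3.23 18.51 0.00
      vertex 0.05 11.84 0.00
      vertex 0.05 11.84 14.65
    endloop
  endfacet
  facet normal -0.9027 0.4304 0.0000
    outer loop
      vertex 3.23 18.51 0.00
      vertex 0.05 11.84 14.65
      vertex 3.23 18.51 14.65
    endloop
  endfacet
  facet normal -0.9681 -0.2505 0.0000
    outer loop
      vertex 0.05 11.84 0.00
      vertex 1.90 4.69 0.00
      vertex 1.90 4.69 14.65
    endloop
  endfacet
  facet normal -0.9681 -0.2505 0.0000
    outer loop
      vertex 0.05 11.84 0.00
      vertex 1.90 4.69 14.65
      vertex 0.05 11.84 14.65
    endloop
  endfacet
  facet normal -0.5819 -0.8133 0.0000
    outer loop
      vertex 1.90 4.69 0.00
      vertex 7.91 0.39 0.00
      vertex 7.91 0.39 14.65
    endloop
  endfacet
  facet normal -0.5819 -0.8133 0.0000
    outer loop
      vertex 1.90 4.69 0.00
      vertex 7.91 0.39 14.65
      vertex 1.90 4.69 14.65
    endloop
  endfacet
  facet normal 0.0786 -0.9969 0.0000
    outer loop
      vertex 7.91 0.39 0.00
      vertex 15.27 0.97 0.00
      vertex 15.27 0.97 14.65
    endloop
  endfacet
  facet normal 0.0786 -0.9969 0.0000
    outer loop
      vertex 7.91 0.39 0.00
      vertex 15.27 0.97 14.65
      vertex 7.91 0.39 14.65
    endloop
  endfacet
  facet normal 0.7003 -0.7138 0.0000
    outer loop
      vertex 15.27 0.97 0.00
      vertex 20.55 6.15 0.00
      vertex 20.55 6.15 14.65
    endloop
  endfacet
  facet normal 0.7003 -0.7138 0.0000
    outer loop
      vertex 15.27 0.97 0.00
      vertex 20.55 6.15 14.65
      vertex 15.27 0.97 14.65
    endloop
  endfacet
  facet normal 0.9954 -0.0962 0.0000
    outer loop
      vertex 20.55 6.15 0.00
      vertex 21.26 13.50 0.00
      vertex 21.26 13.50 14.65
    endloop
  endfacet
  facet normal 0.9954 -0.0962 0.0000
    outer loop
      vertex 20.55 6.15 0.00
      vertex 21.26 13.50 14.65
      vertex 20.55 6.15 14.65
    endloop
  endfacet
endsolid part

The G0 Z moves step by Δz≈2.44 mm. Every layer's G1 loop is the same polygon, so the solid is a straight extrusion of it from z=0 to z≈14.7. Closing with flat bottom and top caps and triangulating gives 32 facets — a regular 9-sided prism (a cylinder approximated with 9 flat sides), circumscribed radius ≈ 10.8 mm, height ≈ 14.7 mm.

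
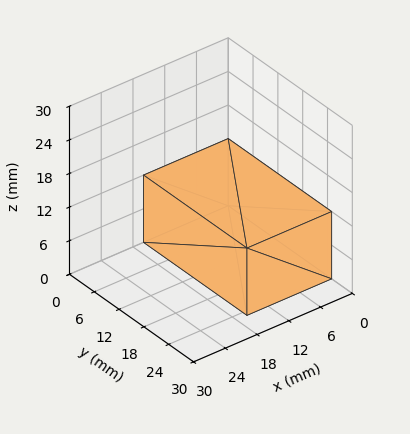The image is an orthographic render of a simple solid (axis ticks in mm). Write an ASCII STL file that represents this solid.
Reading the render: the shape is a rectangular box, roughly 16 × 25 mm footprint and 12 mm tall (dimensions read to the nearest mm from the axis ticks). For the STL, each face is triangulated and given an outward normal.

solid part
  facet normal 0.0000 0.0000 -1.0000
    outer loop
      vertex 16.000 25.000 0.000
      vertex 16.000 0.000 0.000
      vertex 0.000 0.000 0.000
    endloop
  endfacet
  facet normal 0.0000 0.0000 -1.0000
    outer loop
      vertex 0.000 25.000 0.000
      vertex 16.000 25.000 0.000
      vertex 0.000 0.000 0.000
    endloop
  endfacet
  facet normal 0.0000 0.0000 1.0000
    outer loop
      vertex 0.000 0.000 12.000
      vertex 16.000 0.000 12.000
      vertex 16.000 25.000 12.000
    endloop
  endfacet
  facet normal 0.0000 0.0000 1.0000
    outer loop
      vertex 0.000 0.000 12.000
      vertex 16.000 25.000 12.000
      vertex 0.000 25.000 12.000
    endloop
  endfacet
  facet normal 0.0000 -1.0000 0.0000
    outer loop
      vertex 0.000 0.000 0.000
      vertex 16.000 0.000 0.000
      vertex 16.000 0.000 12.000
    endloop
  endfacet
  facet normal 0.0000 -1.0000 0.0000
    outer loop
      vertex 0.000 0.000 0.000
      vertex 16.000 0.000 12.000
      vertex 0.000 0.000 12.000
    endloop
  endfacet
  facet normal 0.0000 1.0000 0.0000
    outer loop
      vertex 16.000 25.000 12.000
      vertex 16.000 25.000 0.000
      vertex 0.000 25.000 0.000
    endloop
  endfacet
  facet normal 0.0000 1.0000 0.0000
    outer loop
      vertex 0.000 25.000 12.000
      vertex 16.000 25.000 12.000
      vertex 0.000 25.000 0.000
    endloop
  endfacet
  facet normal -1.0000 0.0000 0.0000
    outer loop
      vertex 0.000 25.000 12.000
      vertex 0.000 25.000 0.000
      vertex 0.000 0.000 0.000
    endloop
  endfacet
  facet normal -1.0000 0.0000 0.0000
    outer loop
      vertex 0.000 0.000 12.000
      vertex 0.000 25.000 12.000
      vertex 0.000 0.000 0.000
    endloop
  endfacet
  facet normal 1.0000 0.0000 0.0000
    outer loop
      vertex 16.000 0.000 0.000
      vertex 16.000 25.000 0.000
      vertex 16.000 25.000 12.000
    endloop
  endfacet
  facet normal 1.0000 0.0000 0.0000
    outer loop
      vertex 16.000 0.000 0.000
      vertex 16.000 25.000 12.000
      vertex 16.000 0.000 12.000
    endloop
  endfacet
endsolid part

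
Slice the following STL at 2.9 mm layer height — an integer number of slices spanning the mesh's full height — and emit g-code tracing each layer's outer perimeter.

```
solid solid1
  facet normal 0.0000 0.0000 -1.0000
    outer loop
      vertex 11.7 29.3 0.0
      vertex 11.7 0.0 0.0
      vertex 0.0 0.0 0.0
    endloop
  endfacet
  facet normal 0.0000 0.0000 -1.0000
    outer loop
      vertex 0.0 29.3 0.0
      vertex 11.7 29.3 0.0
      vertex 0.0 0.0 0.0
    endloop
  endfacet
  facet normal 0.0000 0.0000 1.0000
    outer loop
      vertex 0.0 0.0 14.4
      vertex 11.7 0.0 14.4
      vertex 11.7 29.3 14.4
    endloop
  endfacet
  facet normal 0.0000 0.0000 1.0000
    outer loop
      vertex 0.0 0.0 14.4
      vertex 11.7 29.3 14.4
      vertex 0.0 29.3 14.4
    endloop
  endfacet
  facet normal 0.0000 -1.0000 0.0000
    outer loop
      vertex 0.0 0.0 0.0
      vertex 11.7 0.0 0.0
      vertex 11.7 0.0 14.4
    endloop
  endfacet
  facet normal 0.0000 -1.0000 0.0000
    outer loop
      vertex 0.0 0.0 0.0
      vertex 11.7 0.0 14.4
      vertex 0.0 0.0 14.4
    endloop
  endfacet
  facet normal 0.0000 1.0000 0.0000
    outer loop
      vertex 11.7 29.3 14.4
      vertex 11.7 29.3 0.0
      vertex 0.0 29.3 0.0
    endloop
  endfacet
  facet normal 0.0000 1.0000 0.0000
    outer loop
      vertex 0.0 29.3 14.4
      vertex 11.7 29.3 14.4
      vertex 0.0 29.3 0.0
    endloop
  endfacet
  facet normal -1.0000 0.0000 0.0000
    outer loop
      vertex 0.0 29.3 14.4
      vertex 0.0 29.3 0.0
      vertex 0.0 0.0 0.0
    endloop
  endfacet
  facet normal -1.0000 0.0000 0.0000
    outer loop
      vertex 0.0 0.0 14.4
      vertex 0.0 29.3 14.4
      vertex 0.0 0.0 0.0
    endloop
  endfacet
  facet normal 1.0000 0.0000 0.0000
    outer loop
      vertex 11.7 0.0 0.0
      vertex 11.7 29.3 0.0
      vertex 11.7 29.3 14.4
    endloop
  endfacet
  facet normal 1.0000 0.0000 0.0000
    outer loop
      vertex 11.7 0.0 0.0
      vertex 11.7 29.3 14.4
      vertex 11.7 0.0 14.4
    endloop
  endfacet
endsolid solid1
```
; perimeter-only toolpath
G21 ; units = mm
G90 ; absolute positioning
G28 ; home
; layer 1
G0 Z2.9
G0 X0.0 Y0.0
G1 X11.7 Y0.0
G1 X11.7 Y29.3
G1 X0.0 Y29.3
G1 X0.0 Y0.0
; layer 2
G0 Z5.8
G0 X0.0 Y0.0
G1 X11.7 Y0.0
G1 X11.7 Y29.3
G1 X0.0 Y29.3
G1 X0.0 Y0.0
; layer 3
G0 Z8.6
G0 X0.0 Y0.0
G1 X11.7 Y0.0
G1 X11.7 Y29.3
G1 X0.0 Y29.3
G1 X0.0 Y0.0
; layer 4
G0 Z11.5
G0 X0.0 Y0.0
G1 X11.7 Y0.0
G1 X11.7 Y29.3
G1 X0.0 Y29.3
G1 X0.0 Y0.0
; layer 5
G0 Z14.4
G0 X0.0 Y0.0
G1 X11.7 Y0.0
G1 X11.7 Y29.3
G1 X0.0 Y29.3
G1 X0.0 Y0.0
M2 ; end

The solid is a rectangular box, roughly 11.7 × 29.3 mm footprint and 14.4 mm tall. Slicing at Δz = 2.9 mm — 5 equal slices spanning the solid's height, so layer i sits at z = i·h/5 — gives 5 non-empty perimeters. Each is a 4-segment closed polygon; G0 lifts to the layer z and rapids to the start vertex, then G1 traces the edges.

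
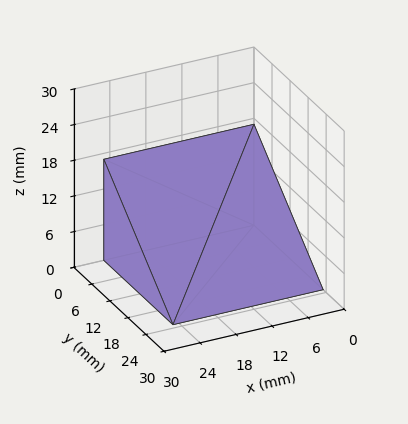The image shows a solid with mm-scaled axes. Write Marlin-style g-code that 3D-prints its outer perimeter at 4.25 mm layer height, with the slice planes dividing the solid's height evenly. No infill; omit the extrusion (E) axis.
Reading the render: the shape is a wedge (ramp): 25 × 23 mm base, rising to 17 mm along the y=0 edge and sloping linearly to z=0 at y=23 (dimensions read to the nearest mm from the axis ticks). For the g-code, the solid's height is divided into equal slices at the stated Δz and each level perimeter traced with G1 moves after a G0 lift.

; perimeter-only toolpath
G21 ; units = mm
G90 ; absolute positioning
G28 ; home
; layer 1
G0 Z4.25
G0 X0.00 Y0.00
G1 X25.00 Y0.00
G1 X25.00 Y17.25
G1 X0.00 Y17.25
G1 X0.00 Y0.00
; layer 2
G0 Z8.50
G0 X0.00 Y0.00
G1 X25.00 Y0.00
G1 X25.00 Y11.50
G1 X0.00 Y11.50
G1 X0.00 Y0.00
; layer 3
G0 Z12.75
G0 X0.00 Y0.00
G1 X25.00 Y0.00
G1 X25.00 Y5.75
G1 X0.00 Y5.75
G1 X0.00 Y0.00
M2 ; end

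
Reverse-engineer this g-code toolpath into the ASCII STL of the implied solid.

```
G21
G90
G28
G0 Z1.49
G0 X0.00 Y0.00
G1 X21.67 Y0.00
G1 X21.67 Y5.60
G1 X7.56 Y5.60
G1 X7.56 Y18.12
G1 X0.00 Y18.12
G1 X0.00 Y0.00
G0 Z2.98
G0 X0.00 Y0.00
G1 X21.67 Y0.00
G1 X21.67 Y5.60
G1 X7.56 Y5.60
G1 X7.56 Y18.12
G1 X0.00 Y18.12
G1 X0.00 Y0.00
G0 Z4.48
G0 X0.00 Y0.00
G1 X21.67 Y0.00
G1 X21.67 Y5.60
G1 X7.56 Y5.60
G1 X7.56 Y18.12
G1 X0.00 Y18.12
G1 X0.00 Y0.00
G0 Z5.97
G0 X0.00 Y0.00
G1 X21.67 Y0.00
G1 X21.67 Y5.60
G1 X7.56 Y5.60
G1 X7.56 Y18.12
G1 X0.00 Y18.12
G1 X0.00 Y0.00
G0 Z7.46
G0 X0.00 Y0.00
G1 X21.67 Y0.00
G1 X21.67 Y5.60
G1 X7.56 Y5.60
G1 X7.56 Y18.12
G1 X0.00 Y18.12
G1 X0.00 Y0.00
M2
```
solid part
  facet normal 0.0000 0.0000 -1.0000
    outer loop
      vertex 21.67 5.60 0.00
      vertex 21.67 0.00 0.00
      vertex 0.00 0.00 0.00
    endloop
  endfacet
  facet normal 0.0000 0.0000 -1.0000
    outer loop
      vertex 7.56 5.60 0.00
      vertex 21.67 5.60 0.00
      vertex 0.00 0.00 0.00
    endloop
  endfacet
  facet normal 0.0000 0.0000 -1.0000
    outer loop
      vertex 7.56 18.12 0.00
      vertex 7.56 5.60 0.00
      vertex 0.00 0.00 0.00
    endloop
  endfacet
  facet normal 0.0000 0.0000 -1.0000
    outer loop
      vertex 0.00 18.12 0.00
      vertex 7.56 18.12 0.00
      vertex 0.00 0.00 0.00
    endloop
  endfacet
  facet normal 0.0000 0.0000 1.0000
    outer loop
      vertex 0.00 0.00 7.46
      vertex 21.67 0.00 7.46
      vertex 21.67 5.60 7.46
    endloop
  endfacet
  facet normal 0.0000 0.0000 1.0000
    outer loop
      vertex 0.00 0.00 7.46
      vertex 21.67 5.60 7.46
      vertex 7.56 5.60 7.46
    endloop
  endfacet
  facet normal 0.0000 0.0000 1.0000
    outer loop
      vertex 0.00 0.00 7.46
      vertex 7.56 5.60 7.46
      vertex 7.56 18.12 7.46
    endloop
  endfacet
  facet normal 0.0000 0.0000 1.0000
    outer loop
      vertex 0.00 0.00 7.46
      vertex 7.56 18.12 7.46
      vertex 0.00 18.12 7.46
    endloop
  endfacet
  facet normal 0.0000 -1.0000 0.0000
    outer loop
      vertex 0.00 0.00 0.00
      vertex 21.67 0.00 0.00
      vertex 21.67 0.00 7.46
    endloop
  endfacet
  facet normal 0.0000 -1.0000 0.0000
    outer loop
      vertex 0.00 0.00 0.00
      vertex 21.67 0.00 7.46
      vertex 0.00 0.00 7.46
    endloop
  endfacet
  facet normal 1.0000 0.0000 0.0000
    outer loop
      vertex 21.67 0.00 0.00
      vertex 21.67 5.60 0.00
      vertex 21.67 5.60 7.46
    endloop
  endfacet
  facet normal 1.0000 0.0000 0.0000
    outer loop
      vertex 21.67 0.00 0.00
      vertex 21.67 5.60 7.46
      vertex 21.67 0.00 7.46
    endloop
  endfacet
  facet normal 0.0000 1.0000 0.0000
    outer loop
      vertex 21.67 5.60 0.00
      vertex 7.56 5.60 0.00
      vertex 7.56 5.60 7.46
    endloop
  endfacet
  facet normal 0.0000 1.0000 0.0000
    outer loop
      vertex 21.67 5.60 0.00
      vertex 7.56 5.60 7.46
      vertex 21.67 5.60 7.46
    endloop
  endfacet
  facet normal 1.0000 0.0000 0.0000
    outer loop
      vertex 7.56 5.60 0.00
      vertex 7.56 18.12 0.00
      vertex 7.56 18.12 7.46
    endloop
  endfacet
  facet normal 1.0000 0.0000 0.0000
    outer loop
      vertex 7.56 5.60 0.00
      vertex 7.56 18.12 7.46
      vertex 7.56 5.60 7.46
    endloop
  endfacet
  facet normal 0.0000 1.0000 0.0000
    outer loop
      vertex 7.56 18.12 0.00
      vertex 0.00 18.12 0.00
      vertex 0.00 18.12 7.46
    endloop
  endfacet
  facet normal 0.0000 1.0000 0.0000
    outer loop
      vertex 7.56 18.12 0.00
      vertex 0.00 18.12 7.46
      vertex 7.56 18.12 7.46
    endloop
  endfacet
  facet normal -1.0000 0.0000 0.0000
    outer loop
      vertex 0.00 18.12 0.00
      vertex 0.00 0.00 0.00
      vertex 0.00 0.00 7.46
    endloop
  endfacet
  facet normal -1.0000 0.0000 0.0000
    outer loop
      vertex 0.00 18.12 0.00
      vertex 0.00 0.00 7.46
      vertex 0.00 18.12 7.46
    endloop
  endfacet
endsolid part

The G0 Z moves step by Δz≈1.49 mm. Every layer's G1 loop is the same polygon, so the solid is a straight extrusion of it from z=0 to z≈7.46. Closing with flat bottom and top caps and triangulating gives 20 facets — an L-shaped prism: outer 21.7 × 18.1 mm, arm thicknesses ≈ 5.6 mm (horizontal) and 7.56 mm (vertical), extruded 7.46 mm in z.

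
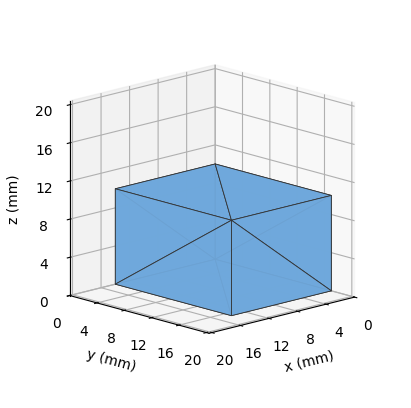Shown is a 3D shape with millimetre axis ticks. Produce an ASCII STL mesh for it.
Reading the render: the shape is a rectangular box, roughly 14 × 17 mm footprint and 10 mm tall (dimensions read to the nearest mm from the axis ticks). For the STL, each face is triangulated and given an outward normal.

solid part
  facet normal 0.0000 0.0000 -1.0000
    outer loop
      vertex 14.00 17.00 0.00
      vertex 14.00 0.00 0.00
      vertex 0.00 0.00 0.00
    endloop
  endfacet
  facet normal 0.0000 0.0000 -1.0000
    outer loop
      vertex 0.00 17.00 0.00
      vertex 14.00 17.00 0.00
      vertex 0.00 0.00 0.00
    endloop
  endfacet
  facet normal 0.0000 0.0000 1.0000
    outer loop
      vertex 0.00 0.00 10.00
      vertex 14.00 0.00 10.00
      vertex 14.00 17.00 10.00
    endloop
  endfacet
  facet normal 0.0000 0.0000 1.0000
    outer loop
      vertex 0.00 0.00 10.00
      vertex 14.00 17.00 10.00
      vertex 0.00 17.00 10.00
    endloop
  endfacet
  facet normal 0.0000 -1.0000 0.0000
    outer loop
      vertex 0.00 0.00 0.00
      vertex 14.00 0.00 0.00
      vertex 14.00 0.00 10.00
    endloop
  endfacet
  facet normal 0.0000 -1.0000 0.0000
    outer loop
      vertex 0.00 0.00 0.00
      vertex 14.00 0.00 10.00
      vertex 0.00 0.00 10.00
    endloop
  endfacet
  facet normal 0.0000 1.0000 0.0000
    outer loop
      vertex 14.00 17.00 10.00
      vertex 14.00 17.00 0.00
      vertex 0.00 17.00 0.00
    endloop
  endfacet
  facet normal 0.0000 1.0000 0.0000
    outer loop
      vertex 0.00 17.00 10.00
      vertex 14.00 17.00 10.00
      vertex 0.00 17.00 0.00
    endloop
  endfacet
  facet normal -1.0000 0.0000 0.0000
    outer loop
      vertex 0.00 17.00 10.00
      vertex 0.00 17.00 0.00
      vertex 0.00 0.00 0.00
    endloop
  endfacet
  facet normal -1.0000 0.0000 0.0000
    outer loop
      vertex 0.00 0.00 10.00
      vertex 0.00 17.00 10.00
      vertex 0.00 0.00 0.00
    endloop
  endfacet
  facet normal 1.0000 0.0000 0.0000
    outer loop
      vertex 14.00 0.00 0.00
      vertex 14.00 17.00 0.00
      vertex 14.00 17.00 10.00
    endloop
  endfacet
  facet normal 1.0000 0.0000 0.0000
    outer loop
      vertex 14.00 0.00 0.00
      vertex 14.00 17.00 10.00
      vertex 14.00 0.00 10.00
    endloop
  endfacet
endsolid part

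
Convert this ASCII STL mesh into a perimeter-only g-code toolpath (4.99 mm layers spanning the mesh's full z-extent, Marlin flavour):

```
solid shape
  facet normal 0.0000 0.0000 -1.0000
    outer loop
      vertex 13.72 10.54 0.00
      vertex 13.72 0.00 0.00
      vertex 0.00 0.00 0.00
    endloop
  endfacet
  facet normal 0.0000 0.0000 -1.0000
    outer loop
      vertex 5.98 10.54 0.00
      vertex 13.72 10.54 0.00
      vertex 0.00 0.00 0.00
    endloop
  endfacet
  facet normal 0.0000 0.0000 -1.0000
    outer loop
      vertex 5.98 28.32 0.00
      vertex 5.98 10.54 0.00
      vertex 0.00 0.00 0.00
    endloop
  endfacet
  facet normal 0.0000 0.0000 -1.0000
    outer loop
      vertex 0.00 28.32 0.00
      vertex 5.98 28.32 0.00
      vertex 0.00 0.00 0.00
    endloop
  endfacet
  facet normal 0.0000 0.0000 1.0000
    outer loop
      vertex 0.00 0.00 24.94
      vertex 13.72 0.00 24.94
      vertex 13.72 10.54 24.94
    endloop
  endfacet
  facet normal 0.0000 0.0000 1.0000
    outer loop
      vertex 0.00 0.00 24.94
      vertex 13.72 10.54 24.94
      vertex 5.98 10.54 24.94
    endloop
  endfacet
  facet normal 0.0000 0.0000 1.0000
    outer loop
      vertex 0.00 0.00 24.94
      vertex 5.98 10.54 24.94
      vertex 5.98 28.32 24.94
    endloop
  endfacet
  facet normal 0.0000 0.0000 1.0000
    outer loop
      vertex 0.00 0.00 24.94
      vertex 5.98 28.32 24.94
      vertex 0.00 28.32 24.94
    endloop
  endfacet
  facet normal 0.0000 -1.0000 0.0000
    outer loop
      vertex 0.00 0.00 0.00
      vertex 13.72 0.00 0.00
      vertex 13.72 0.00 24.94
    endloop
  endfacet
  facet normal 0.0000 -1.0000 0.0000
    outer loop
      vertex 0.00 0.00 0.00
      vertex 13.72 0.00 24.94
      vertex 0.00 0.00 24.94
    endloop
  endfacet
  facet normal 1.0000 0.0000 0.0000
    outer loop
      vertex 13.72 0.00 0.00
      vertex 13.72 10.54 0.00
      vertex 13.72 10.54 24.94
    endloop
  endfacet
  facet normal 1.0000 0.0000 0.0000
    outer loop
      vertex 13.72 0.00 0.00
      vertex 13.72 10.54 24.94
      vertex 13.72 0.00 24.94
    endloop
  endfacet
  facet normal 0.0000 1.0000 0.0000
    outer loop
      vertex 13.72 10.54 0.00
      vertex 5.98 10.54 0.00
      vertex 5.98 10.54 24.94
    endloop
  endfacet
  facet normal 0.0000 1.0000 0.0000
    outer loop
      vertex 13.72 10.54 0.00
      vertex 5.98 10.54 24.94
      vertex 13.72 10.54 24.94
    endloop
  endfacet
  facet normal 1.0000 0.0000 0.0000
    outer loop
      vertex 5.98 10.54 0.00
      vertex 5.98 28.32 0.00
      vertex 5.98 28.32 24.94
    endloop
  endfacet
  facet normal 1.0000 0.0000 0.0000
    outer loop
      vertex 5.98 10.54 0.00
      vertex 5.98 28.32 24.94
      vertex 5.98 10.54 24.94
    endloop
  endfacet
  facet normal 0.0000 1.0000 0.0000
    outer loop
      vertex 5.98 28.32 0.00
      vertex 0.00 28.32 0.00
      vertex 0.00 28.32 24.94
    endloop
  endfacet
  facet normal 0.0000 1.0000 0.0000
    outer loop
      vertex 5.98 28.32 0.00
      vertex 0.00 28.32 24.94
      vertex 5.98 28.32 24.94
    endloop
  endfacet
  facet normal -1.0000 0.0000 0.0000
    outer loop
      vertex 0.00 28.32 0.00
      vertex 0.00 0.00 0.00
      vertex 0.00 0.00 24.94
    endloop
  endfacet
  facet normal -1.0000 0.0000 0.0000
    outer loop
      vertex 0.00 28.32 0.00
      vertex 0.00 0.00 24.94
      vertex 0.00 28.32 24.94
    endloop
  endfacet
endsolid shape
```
; perimeter-only toolpath
G21 ; units = mm
G90 ; absolute positioning
G28 ; home
; layer 1
G0 Z4.99
G0 X0.00 Y0.00
G1 X13.72 Y0.00
G1 X13.72 Y10.54
G1 X5.98 Y10.54
G1 X5.98 Y28.32
G1 X0.00 Y28.32
G1 X0.00 Y0.00
; layer 2
G0 Z9.98
G0 X0.00 Y0.00
G1 X13.72 Y0.00
G1 X13.72 Y10.54
G1 X5.98 Y10.54
G1 X5.98 Y28.32
G1 X0.00 Y28.32
G1 X0.00 Y0.00
; layer 3
G0 Z14.96
G0 X0.00 Y0.00
G1 X13.72 Y0.00
G1 X13.72 Y10.54
G1 X5.98 Y10.54
G1 X5.98 Y28.32
G1 X0.00 Y28.32
G1 X0.00 Y0.00
; layer 4
G0 Z19.95
G0 X0.00 Y0.00
G1 X13.72 Y0.00
G1 X13.72 Y10.54
G1 X5.98 Y10.54
G1 X5.98 Y28.32
G1 X0.00 Y28.32
G1 X0.00 Y0.00
; layer 5
G0 Z24.94
G0 X0.00 Y0.00
G1 X13.72 Y0.00
G1 X13.72 Y10.54
G1 X5.98 Y10.54
G1 X5.98 Y28.32
G1 X0.00 Y28.32
G1 X0.00 Y0.00
M2 ; end

The solid is an L-shaped prism: outer 13.7 × 28.3 mm, arm thicknesses ≈ 10.5 mm (horizontal) and 5.98 mm (vertical), extruded 24.9 mm in z. Slicing at Δz = 4.99 mm — 5 equal slices spanning the solid's height, so layer i sits at z = i·h/5 — gives 5 non-empty perimeters. Each is a 6-segment closed polygon; G0 lifts to the layer z and rapids to the start vertex, then G1 traces the edges.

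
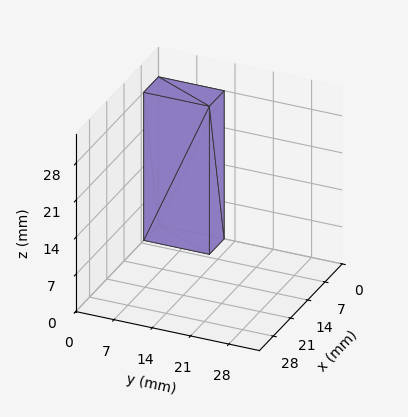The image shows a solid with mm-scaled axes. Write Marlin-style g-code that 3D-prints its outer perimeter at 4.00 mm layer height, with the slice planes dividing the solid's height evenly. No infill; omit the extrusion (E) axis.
Reading the render: the shape is a rectangular box, roughly 6 × 12 mm footprint and 28 mm tall (dimensions read to the nearest mm from the axis ticks). For the g-code, the solid's height is divided into equal slices at the stated Δz and each level perimeter traced with G1 moves after a G0 lift.

; perimeter-only toolpath
G21 ; units = mm
G90 ; absolute positioning
G28 ; home
; layer 1
G0 Z4.00
G0 X0.00 Y0.00
G1 X6.00 Y0.00
G1 X6.00 Y12.00
G1 X0.00 Y12.00
G1 X0.00 Y0.00
; layer 2
G0 Z8.00
G0 X0.00 Y0.00
G1 X6.00 Y0.00
G1 X6.00 Y12.00
G1 X0.00 Y12.00
G1 X0.00 Y0.00
; layer 3
G0 Z12.00
G0 X0.00 Y0.00
G1 X6.00 Y0.00
G1 X6.00 Y12.00
G1 X0.00 Y12.00
G1 X0.00 Y0.00
; layer 4
G0 Z16.00
G0 X0.00 Y0.00
G1 X6.00 Y0.00
G1 X6.00 Y12.00
G1 X0.00 Y12.00
G1 X0.00 Y0.00
; layer 5
G0 Z20.00
G0 X0.00 Y0.00
G1 X6.00 Y0.00
G1 X6.00 Y12.00
G1 X0.00 Y12.00
G1 X0.00 Y0.00
; layer 6
G0 Z24.00
G0 X0.00 Y0.00
G1 X6.00 Y0.00
G1 X6.00 Y12.00
G1 X0.00 Y12.00
G1 X0.00 Y0.00
; layer 7
G0 Z28.00
G0 X0.00 Y0.00
G1 X6.00 Y0.00
G1 X6.00 Y12.00
G1 X0.00 Y12.00
G1 X0.00 Y0.00
M2 ; end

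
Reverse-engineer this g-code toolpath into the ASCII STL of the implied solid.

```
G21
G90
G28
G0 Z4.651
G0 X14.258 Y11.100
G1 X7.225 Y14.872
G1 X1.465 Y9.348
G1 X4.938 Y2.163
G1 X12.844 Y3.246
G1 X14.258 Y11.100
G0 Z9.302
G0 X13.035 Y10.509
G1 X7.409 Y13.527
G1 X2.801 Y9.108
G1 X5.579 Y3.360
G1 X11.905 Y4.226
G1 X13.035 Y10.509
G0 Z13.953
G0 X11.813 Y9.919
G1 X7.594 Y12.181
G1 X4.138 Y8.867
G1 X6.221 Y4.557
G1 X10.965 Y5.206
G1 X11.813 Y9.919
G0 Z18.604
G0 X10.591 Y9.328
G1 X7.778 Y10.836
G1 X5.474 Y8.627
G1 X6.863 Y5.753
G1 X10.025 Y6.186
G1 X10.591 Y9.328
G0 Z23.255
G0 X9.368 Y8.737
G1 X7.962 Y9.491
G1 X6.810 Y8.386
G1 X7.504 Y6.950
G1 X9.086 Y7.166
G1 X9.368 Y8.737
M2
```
solid part
  facet normal 0.0000 0.0000 -1.0000
    outer loop
      vertex 0.129 9.589 0.000
      vertex 7.041 16.217 0.000
      vertex 15.480 11.691 0.000
    endloop
  endfacet
  facet normal 0.0000 0.0000 -1.0000
    outer loop
      vertex 4.296 0.967 0.000
      vertex 0.129 9.589 0.000
      vertex 15.480 11.691 0.000
    endloop
  endfacet
  facet normal 0.0000 0.0000 -1.0000
    outer loop
      vertex 13.784 2.266 0.000
      vertex 4.296 0.967 0.000
      vertex 15.480 11.691 0.000
    endloop
  endfacet
  facet normal 0.4600 0.8577 0.2298
    outer loop
      vertex 15.480 11.691 0.000
      vertex 7.041 16.217 0.000
      vertex 8.146 8.146 27.906
    endloop
  endfacet
  facet normal -0.6736 0.7025 0.2298
    outer loop
      vertex 7.041 16.217 0.000
      vertex 0.129 9.589 0.000
      vertex 8.146 8.146 27.906
    endloop
  endfacet
  facet normal -0.8763 -0.4235 0.2298
    outer loop
      vertex 0.129 9.589 0.000
      vertex 4.296 0.967 0.000
      vertex 8.146 8.146 27.906
    endloop
  endfacet
  facet normal 0.1320 -0.9642 0.2298
    outer loop
      vertex 4.296 0.967 0.000
      vertex 13.784 2.266 0.000
      vertex 8.146 8.146 27.906
    endloop
  endfacet
  facet normal 0.9578 -0.1724 0.2298
    outer loop
      vertex 13.784 2.266 0.000
      vertex 15.480 11.691 0.000
      vertex 8.146 8.146 27.906
    endloop
  endfacet
endsolid part

The G0 Z moves step by Δz≈4.651 mm. The G1 loops shrink linearly with z, so the solid tapers from its base footprint up to z≈27.9. Closing with a flat bottom cap and the tapered top and triangulating gives 8 facets — a regular 5-sided pyramid, base circumscribed radius ≈ 8.15 mm, apex at z ≈ 27.9 mm.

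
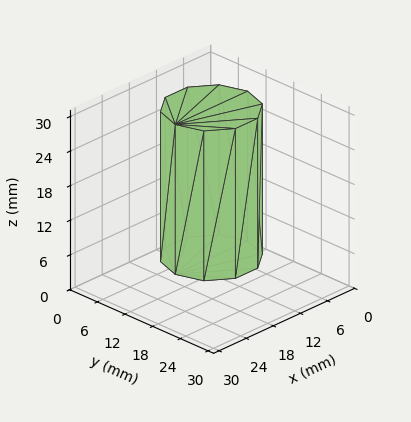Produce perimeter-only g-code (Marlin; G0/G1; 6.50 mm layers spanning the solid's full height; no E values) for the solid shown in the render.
Reading the render: the shape is a regular 10-sided prism (a cylinder approximated with 10 flat sides), circumscribed radius ≈ 8 mm, height ≈ 26 mm (dimensions read to the nearest mm from the axis ticks). For the g-code, the solid's height is divided into equal slices at the stated Δz and each level perimeter traced with G1 moves after a G0 lift.

; perimeter-only toolpath
G21 ; units = mm
G90 ; absolute positioning
G28 ; home
; layer 1
G0 Z6.50
G0 X16.00 Y8.00
G1 X14.47 Y12.70
G1 X10.47 Y15.61
G1 X5.53 Y15.61
G1 X1.53 Y12.70
G1 X0.00 Y8.00
G1 X1.53 Y3.30
G1 X5.53 Y0.39
G1 X10.47 Y0.39
G1 X14.47 Y3.30
G1 X16.00 Y8.00
; layer 2
G0 Z13.00
G0 X16.00 Y8.00
G1 X14.47 Y12.70
G1 X10.47 Y15.61
G1 X5.53 Y15.61
G1 X1.53 Y12.70
G1 X0.00 Y8.00
G1 X1.53 Y3.30
G1 X5.53 Y0.39
G1 X10.47 Y0.39
G1 X14.47 Y3.30
G1 X16.00 Y8.00
; layer 3
G0 Z19.50
G0 X16.00 Y8.00
G1 X14.47 Y12.70
G1 X10.47 Y15.61
G1 X5.53 Y15.61
G1 X1.53 Y12.70
G1 X0.00 Y8.00
G1 X1.53 Y3.30
G1 X5.53 Y0.39
G1 X10.47 Y0.39
G1 X14.47 Y3.30
G1 X16.00 Y8.00
; layer 4
G0 Z26.00
G0 X16.00 Y8.00
G1 X14.47 Y12.70
G1 X10.47 Y15.61
G1 X5.53 Y15.61
G1 X1.53 Y12.70
G1 X0.00 Y8.00
G1 X1.53 Y3.30
G1 X5.53 Y0.39
G1 X10.47 Y0.39
G1 X14.47 Y3.30
G1 X16.00 Y8.00
M2 ; end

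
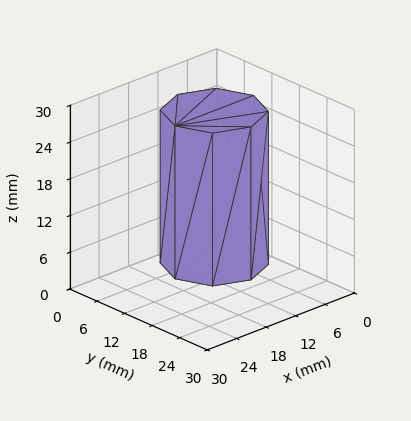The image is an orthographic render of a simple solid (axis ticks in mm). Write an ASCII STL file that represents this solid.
Reading the render: the shape is a regular 8-sided prism (a cylinder approximated with 8 flat sides), circumscribed radius ≈ 8 mm, height ≈ 25 mm (dimensions read to the nearest mm from the axis ticks). For the STL, each face is triangulated and given an outward normal.

solid part
  facet normal 0.0000 0.0000 -1.0000
    outer loop
      vertex 8.0 16.0 0.0
      vertex 13.7 13.7 0.0
      vertex 16.0 8.0 0.0
    endloop
  endfacet
  facet normal 0.0000 0.0000 -1.0000
    outer loop
      vertex 2.3 13.7 0.0
      vertex 8.0 16.0 0.0
      vertex 16.0 8.0 0.0
    endloop
  endfacet
  facet normal 0.0000 0.0000 -1.0000
    outer loop
      vertex 0.0 8.0 0.0
      vertex 2.3 13.7 0.0
      vertex 16.0 8.0 0.0
    endloop
  endfacet
  facet normal 0.0000 0.0000 -1.0000
    outer loop
      vertex 2.3 2.3 0.0
      vertex 0.0 8.0 0.0
      vertex 16.0 8.0 0.0
    endloop
  endfacet
  facet normal 0.0000 0.0000 -1.0000
    outer loop
      vertex 8.0 0.0 0.0
      vertex 2.3 2.3 0.0
      vertex 16.0 8.0 0.0
    endloop
  endfacet
  facet normal 0.0000 0.0000 -1.0000
    outer loop
      vertex 13.7 2.3 0.0
      vertex 8.0 0.0 0.0
      vertex 16.0 8.0 0.0
    endloop
  endfacet
  facet normal 0.0000 0.0000 1.0000
    outer loop
      vertex 16.0 8.0 25.0
      vertex 13.7 13.7 25.0
      vertex 8.0 16.0 25.0
    endloop
  endfacet
  facet normal 0.0000 0.0000 1.0000
    outer loop
      vertex 16.0 8.0 25.0
      vertex 8.0 16.0 25.0
      vertex 2.3 13.7 25.0
    endloop
  endfacet
  facet normal 0.0000 0.0000 1.0000
    outer loop
      vertex 16.0 8.0 25.0
      vertex 2.3 13.7 25.0
      vertex 0.0 8.0 25.0
    endloop
  endfacet
  facet normal 0.0000 0.0000 1.0000
    outer loop
      vertex 16.0 8.0 25.0
      vertex 0.0 8.0 25.0
      vertex 2.3 2.3 25.0
    endloop
  endfacet
  facet normal 0.0000 0.0000 1.0000
    outer loop
      vertex 16.0 8.0 25.0
      vertex 2.3 2.3 25.0
      vertex 8.0 0.0 25.0
    endloop
  endfacet
  facet normal 0.0000 0.0000 1.0000
    outer loop
      vertex 16.0 8.0 25.0
      vertex 8.0 0.0 25.0
      vertex 13.7 2.3 25.0
    endloop
  endfacet
  facet normal 0.9274 0.3742 0.0000
    outer loop
      vertex 16.0 8.0 0.0
      vertex 13.7 13.7 0.0
      vertex 13.7 13.7 25.0
    endloop
  endfacet
  facet normal 0.9274 0.3742 0.0000
    outer loop
      vertex 16.0 8.0 0.0
      vertex 13.7 13.7 25.0
      vertex 16.0 8.0 25.0
    endloop
  endfacet
  facet normal 0.3742 0.9274 0.0000
    outer loop
      vertex 13.7 13.7 0.0
      vertex 8.0 16.0 0.0
      vertex 8.0 16.0 25.0
    endloop
  endfacet
  facet normal 0.3742 0.9274 0.0000
    outer loop
      vertex 13.7 13.7 0.0
      vertex 8.0 16.0 25.0
      vertex 13.7 13.7 25.0
    endloop
  endfacet
  facet normal -0.3742 0.9274 0.0000
    outer loop
      vertex 8.0 16.0 0.0
      vertex 2.3 13.7 0.0
      vertex 2.3 13.7 25.0
    endloop
  endfacet
  facet normal -0.3742 0.9274 0.0000
    outer loop
      vertex 8.0 16.0 0.0
      vertex 2.3 13.7 25.0
      vertex 8.0 16.0 25.0
    endloop
  endfacet
  facet normal -0.9274 0.3742 0.0000
    outer loop
      vertex 2.3 13.7 0.0
      vertex 0.0 8.0 0.0
      vertex 0.0 8.0 25.0
    endloop
  endfacet
  facet normal -0.9274 0.3742 0.0000
    outer loop
      vertex 2.3 13.7 0.0
      vertex 0.0 8.0 25.0
      vertex 2.3 13.7 25.0
    endloop
  endfacet
  facet normal -0.9274 -0.3742 0.0000
    outer loop
      vertex 0.0 8.0 0.0
      vertex 2.3 2.3 0.0
      vertex 2.3 2.3 25.0
    endloop
  endfacet
  facet normal -0.9274 -0.3742 0.0000
    outer loop
      vertex 0.0 8.0 0.0
      vertex 2.3 2.3 25.0
      vertex 0.0 8.0 25.0
    endloop
  endfacet
  facet normal -0.3742 -0.9274 0.0000
    outer loop
      vertex 2.3 2.3 0.0
      vertex 8.0 0.0 0.0
      vertex 8.0 0.0 25.0
    endloop
  endfacet
  facet normal -0.3742 -0.9274 0.0000
    outer loop
      vertex 2.3 2.3 0.0
      vertex 8.0 0.0 25.0
      vertex 2.3 2.3 25.0
    endloop
  endfacet
  facet normal 0.3742 -0.9274 0.0000
    outer loop
      vertex 8.0 0.0 0.0
      vertex 13.7 2.3 0.0
      vertex 13.7 2.3 25.0
    endloop
  endfacet
  facet normal 0.3742 -0.9274 0.0000
    outer loop
      vertex 8.0 0.0 0.0
      vertex 13.7 2.3 25.0
      vertex 8.0 0.0 25.0
    endloop
  endfacet
  facet normal 0.9274 -0.3742 0.0000
    outer loop
      vertex 13.7 2.3 0.0
      vertex 16.0 8.0 0.0
      vertex 16.0 8.0 25.0
    endloop
  endfacet
  facet normal 0.9274 -0.3742 0.0000
    outer loop
      vertex 13.7 2.3 0.0
      vertex 16.0 8.0 25.0
      vertex 13.7 2.3 25.0
    endloop
  endfacet
endsolid part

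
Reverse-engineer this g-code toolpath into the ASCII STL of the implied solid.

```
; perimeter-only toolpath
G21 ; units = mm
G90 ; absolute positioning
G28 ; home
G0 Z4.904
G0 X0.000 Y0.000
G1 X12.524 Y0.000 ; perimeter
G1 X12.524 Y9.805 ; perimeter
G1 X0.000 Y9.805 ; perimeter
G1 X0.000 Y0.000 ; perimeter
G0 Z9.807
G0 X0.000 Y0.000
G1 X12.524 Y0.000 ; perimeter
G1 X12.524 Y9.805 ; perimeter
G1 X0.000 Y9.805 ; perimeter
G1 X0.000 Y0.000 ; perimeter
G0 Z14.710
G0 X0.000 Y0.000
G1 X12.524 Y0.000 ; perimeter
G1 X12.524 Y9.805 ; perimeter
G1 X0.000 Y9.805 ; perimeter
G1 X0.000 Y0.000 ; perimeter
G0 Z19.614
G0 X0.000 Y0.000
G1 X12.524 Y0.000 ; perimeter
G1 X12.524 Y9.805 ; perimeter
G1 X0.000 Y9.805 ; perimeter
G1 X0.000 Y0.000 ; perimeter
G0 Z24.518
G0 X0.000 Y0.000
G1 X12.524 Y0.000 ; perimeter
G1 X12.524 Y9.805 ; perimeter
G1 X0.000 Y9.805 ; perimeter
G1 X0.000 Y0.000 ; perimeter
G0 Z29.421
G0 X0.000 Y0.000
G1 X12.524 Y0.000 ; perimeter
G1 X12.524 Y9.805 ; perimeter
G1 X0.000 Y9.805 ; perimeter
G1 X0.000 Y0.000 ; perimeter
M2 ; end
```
solid part
  facet normal 0.0000 0.0000 -1.0000
    outer loop
      vertex 12.524 9.805 0.000
      vertex 12.524 0.000 0.000
      vertex 0.000 0.000 0.000
    endloop
  endfacet
  facet normal 0.0000 0.0000 -1.0000
    outer loop
      vertex 0.000 9.805 0.000
      vertex 12.524 9.805 0.000
      vertex 0.000 0.000 0.000
    endloop
  endfacet
  facet normal 0.0000 0.0000 1.0000
    outer loop
      vertex 0.000 0.000 29.421
      vertex 12.524 0.000 29.421
      vertex 12.524 9.805 29.421
    endloop
  endfacet
  facet normal 0.0000 0.0000 1.0000
    outer loop
      vertex 0.000 0.000 29.421
      vertex 12.524 9.805 29.421
      vertex 0.000 9.805 29.421
    endloop
  endfacet
  facet normal 0.0000 -1.0000 0.0000
    outer loop
      vertex 0.000 0.000 0.000
      vertex 12.524 0.000 0.000
      vertex 12.524 0.000 29.421
    endloop
  endfacet
  facet normal 0.0000 -1.0000 0.0000
    outer loop
      vertex 0.000 0.000 0.000
      vertex 12.524 0.000 29.421
      vertex 0.000 0.000 29.421
    endloop
  endfacet
  facet normal 0.0000 1.0000 0.0000
    outer loop
      vertex 12.524 9.805 29.421
      vertex 12.524 9.805 0.000
      vertex 0.000 9.805 0.000
    endloop
  endfacet
  facet normal 0.0000 1.0000 0.0000
    outer loop
      vertex 0.000 9.805 29.421
      vertex 12.524 9.805 29.421
      vertex 0.000 9.805 0.000
    endloop
  endfacet
  facet normal -1.0000 0.0000 0.0000
    outer loop
      vertex 0.000 9.805 29.421
      vertex 0.000 9.805 0.000
      vertex 0.000 0.000 0.000
    endloop
  endfacet
  facet normal -1.0000 0.0000 0.0000
    outer loop
      vertex 0.000 0.000 29.421
      vertex 0.000 9.805 29.421
      vertex 0.000 0.000 0.000
    endloop
  endfacet
  facet normal 1.0000 0.0000 0.0000
    outer loop
      vertex 12.524 0.000 0.000
      vertex 12.524 9.805 0.000
      vertex 12.524 9.805 29.421
    endloop
  endfacet
  facet normal 1.0000 0.0000 0.0000
    outer loop
      vertex 12.524 0.000 0.000
      vertex 12.524 9.805 29.421
      vertex 12.524 0.000 29.421
    endloop
  endfacet
endsolid part

The G0 Z moves step by Δz≈4.904 mm. Every layer's G1 loop is the same polygon, so the solid is a straight extrusion of it from z=0 to z≈29.4. Closing with flat bottom and top caps and triangulating gives 12 facets — a rectangular box, roughly 12.5 × 9.8 mm footprint and 29.4 mm tall.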